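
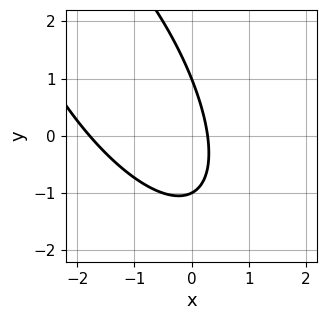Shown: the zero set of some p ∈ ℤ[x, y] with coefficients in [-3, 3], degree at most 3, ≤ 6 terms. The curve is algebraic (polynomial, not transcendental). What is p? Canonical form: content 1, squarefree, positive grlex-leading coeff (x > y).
First, deg p = 2. A generic line meets the curve in up to 2 points.
Next, reading off the gridlines: the y-axis gridline crossings are at y ∈ {-1, 1}.
Finally, solving for integer coefficients yields p as stated.

2*x^2 + 2*x*y + y^2 + 3*x - 1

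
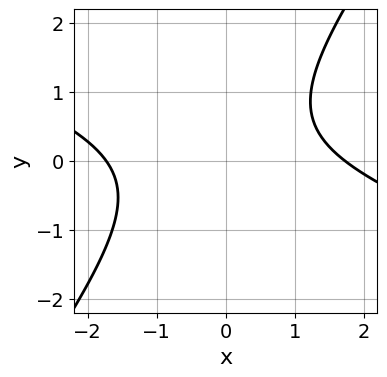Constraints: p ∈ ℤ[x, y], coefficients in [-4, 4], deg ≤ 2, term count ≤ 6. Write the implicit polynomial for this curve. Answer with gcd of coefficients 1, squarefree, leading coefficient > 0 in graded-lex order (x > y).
deg p = 2. A generic line meets the curve in up to 2 points.
Reading off the gridlines: the curve avoids every integer y-axis point in the box.
Putting this together gives p.

x^2 + 2*x*y - 2*y^2 + y - 3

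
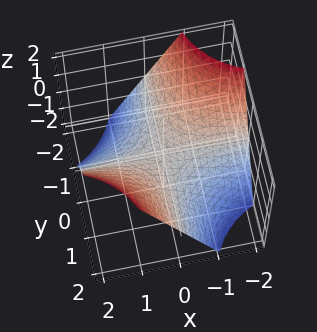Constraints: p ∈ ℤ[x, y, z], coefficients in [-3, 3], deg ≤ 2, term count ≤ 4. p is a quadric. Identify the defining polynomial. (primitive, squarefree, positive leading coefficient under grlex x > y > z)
First, deg p = 2. A saddle surface; a quadric.
Then, observable constraints: the visible x-axis segment lies entirely on the surface; one z-axis crossing is at z = 0; every point of the y-axis in the box is on the surface.
Finally, fitting integer coefficients to these (and the overall shape) gives p.

x*y - z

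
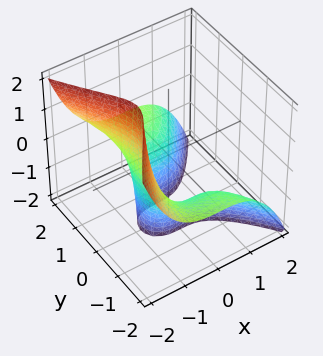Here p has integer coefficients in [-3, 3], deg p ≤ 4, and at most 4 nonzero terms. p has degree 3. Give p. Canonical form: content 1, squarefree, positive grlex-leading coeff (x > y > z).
3*x^3 + 3*y^2*z + 2

1. Degree: the shape is more complex than any degree-2 surface, so deg p = 3.
2. From the visible intercepts: it misses every integer gridline on the y-axis; the surface avoids every integer z-axis point in the box.
3. Putting this together gives p.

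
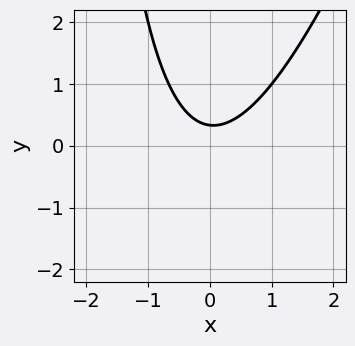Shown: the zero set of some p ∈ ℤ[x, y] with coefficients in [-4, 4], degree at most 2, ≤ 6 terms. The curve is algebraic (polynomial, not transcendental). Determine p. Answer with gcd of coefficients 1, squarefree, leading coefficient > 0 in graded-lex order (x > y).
3*x^2 - x*y - 3*y + 1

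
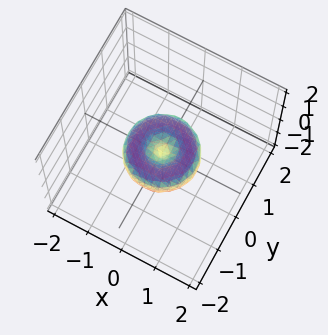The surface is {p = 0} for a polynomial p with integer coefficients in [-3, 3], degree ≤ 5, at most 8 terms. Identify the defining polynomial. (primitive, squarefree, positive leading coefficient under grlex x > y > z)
x^4 + 2*x^2*y^2 + y^4 - x^2 - y^2 + z^2

1. Degree: no degree-3 surface has this shape, so deg p = 4.
2. Symmetries: rotational symmetry about the z-axis ⇒ p depends on x, y only through x² + y².
3. Observable constraints: it crosses the z-axis at the gridline z = 0; a circular section at z = 0 has radius exactly 1; the x-axis gridline crossings are at x ∈ {-1, 0, 1}; the y-axis gridline crossings are at y ∈ {-1, 0, 1}.
4. Putting this together gives p.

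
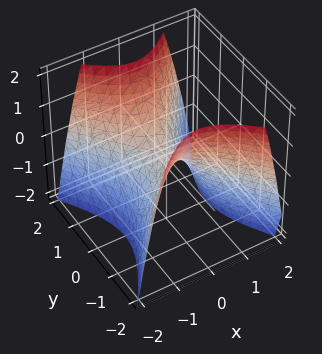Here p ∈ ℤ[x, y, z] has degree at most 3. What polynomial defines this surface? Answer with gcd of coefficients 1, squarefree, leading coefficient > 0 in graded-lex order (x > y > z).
First, degree: a saddle surface; a quadric, so deg p = 2.
Then, symmetries: mirror symmetry y ↦ −y ⇒ only even powers of y; it's symmetric under x → −x, forcing even powers of x.
Then, against the integer gridlines: it crosses the x-axis at the gridline x = 0; one z-axis crossing is at z = 0; it crosses the y-axis at the gridline y = 0.
Finally, the integer polynomial consistent with all of this is the stated p.

3*x^2 - 2*y^2 + 2*z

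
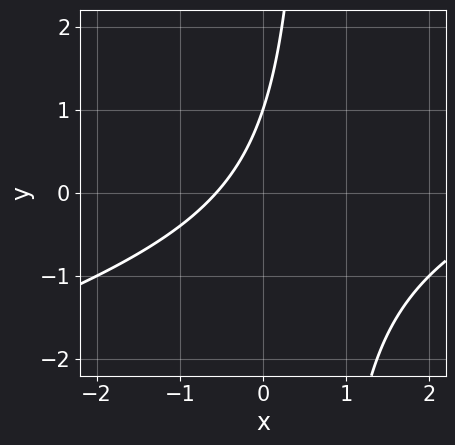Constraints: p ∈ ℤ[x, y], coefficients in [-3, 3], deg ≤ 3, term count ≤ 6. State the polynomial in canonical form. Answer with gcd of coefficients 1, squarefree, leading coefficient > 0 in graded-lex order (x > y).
1. deg p = 2. The shape is more complex than any degree-1 curve.
2. Observable constraints: one y-axis crossing is at y = 1.
3. Matching integer coefficients to the picture gives p.

x^2 - 3*x*y - 3*x + 2*y - 2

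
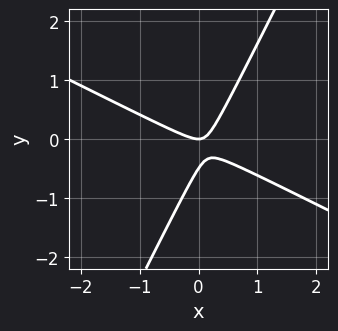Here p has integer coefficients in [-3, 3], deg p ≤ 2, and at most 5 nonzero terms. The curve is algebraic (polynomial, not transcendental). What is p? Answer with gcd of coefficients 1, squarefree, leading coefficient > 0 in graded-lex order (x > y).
deg p = 2. The shape is more complex than any degree-1 curve.
Checking where it meets the axes: it meets the x-axis at x = 0 (among the integer gridlines); one y-axis crossing is at y = 0.
These observations pin down the coefficients.

2*x^2 + 3*x*y - 2*y^2 - y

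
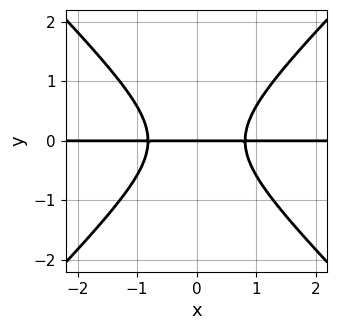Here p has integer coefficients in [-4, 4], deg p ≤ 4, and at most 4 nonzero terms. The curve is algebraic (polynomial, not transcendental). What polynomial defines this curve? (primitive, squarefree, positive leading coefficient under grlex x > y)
3*x^2*y - 3*y^3 - 2*y

deg p = 3.
Symmetries: mirror symmetry x ↦ −x ⇒ only even powers of x.
Against the integer gridlines: every point of the x-axis in the box is on the curve; it meets the y-axis at y = 0 (among the integer gridlines).
Together with the visible shape, these determine p as stated.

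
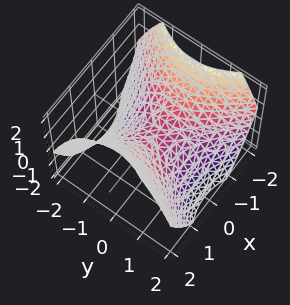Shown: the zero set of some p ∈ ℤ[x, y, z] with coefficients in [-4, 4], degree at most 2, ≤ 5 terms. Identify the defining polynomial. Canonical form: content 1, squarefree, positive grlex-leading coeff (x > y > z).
2*x^2 - 2*y^2 - 3*z

First, the degree is 2 — a saddle surface; a quadric.
Next, symmetries: it's symmetric under x → −x, forcing even powers of x; mirror symmetry y ↦ −y ⇒ only even powers of y.
Then, checking where it meets the axes: one x-axis crossing is at x = 0; it meets the y-axis at y = 0 (among the integer gridlines).
Finally, solving for integer coefficients yields p as stated.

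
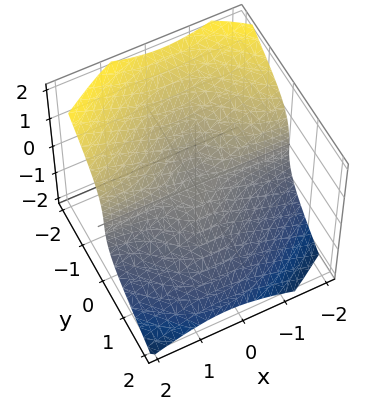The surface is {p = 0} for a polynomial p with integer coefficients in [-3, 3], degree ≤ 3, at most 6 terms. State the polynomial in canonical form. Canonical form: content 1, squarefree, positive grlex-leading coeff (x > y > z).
First, the degree is 3 — the shape is more complex than any degree-2 surface.
Next, from the visible intercepts: one z-axis crossing is at z = 0; one y-axis crossing is at y = 0; every point of the x-axis in the box is on the surface.
Finally, these observations pin down the coefficients.

3*x^2*y - x*y^2 + 2*y^3 + 3*z^3 + z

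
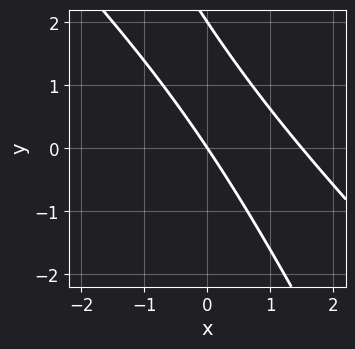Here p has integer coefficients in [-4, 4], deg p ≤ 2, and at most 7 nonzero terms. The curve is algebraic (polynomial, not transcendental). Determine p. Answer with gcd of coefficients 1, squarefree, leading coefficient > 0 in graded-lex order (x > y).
2*x^2 + 3*x*y + y^2 - 3*x - 2*y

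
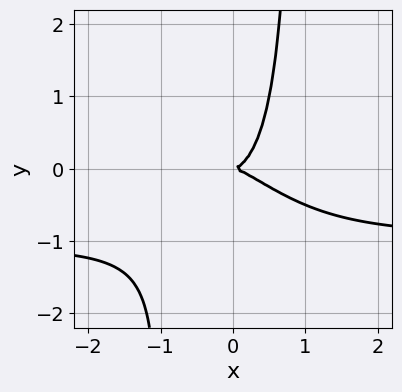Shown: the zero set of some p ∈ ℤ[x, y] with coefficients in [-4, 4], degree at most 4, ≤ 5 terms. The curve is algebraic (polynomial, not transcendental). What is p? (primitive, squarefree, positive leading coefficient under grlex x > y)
3*x^3*y + 2*x^2*y^2 + 3*x^3 + 3*x^2*y - 2*y^2

1. The degree is 4 — the shape is more complex than any degree-3 curve.
2. From the axis intercepts and sections: it crosses the y-axis at the gridline y = 0; one x-axis crossing is at x = 0.
3. The integer polynomial consistent with all of this is the stated p.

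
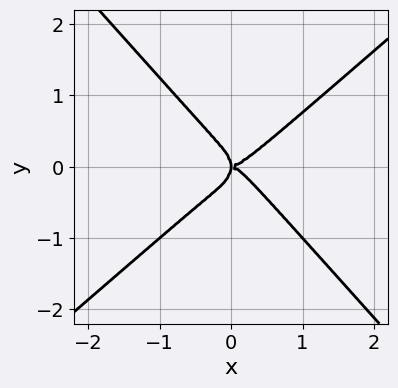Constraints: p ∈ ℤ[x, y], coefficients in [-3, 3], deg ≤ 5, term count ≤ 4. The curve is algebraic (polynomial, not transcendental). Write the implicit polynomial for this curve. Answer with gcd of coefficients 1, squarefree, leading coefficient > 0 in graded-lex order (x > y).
1. The degree is 4 — the shape is more complex than any degree-3 curve.
2. Checking where it meets the axes: one y-axis crossing is at y = 0; one x-axis crossing is at x = 0.
3. The integer polynomial consistent with all of this is the stated p.

2*x^4 - x^3*y - 2*y^4 - x*y^2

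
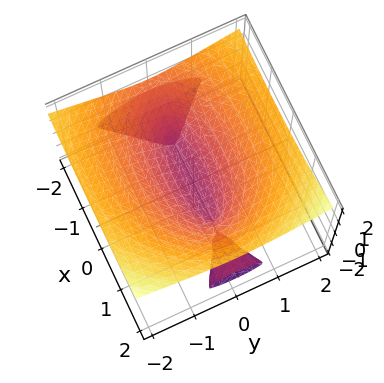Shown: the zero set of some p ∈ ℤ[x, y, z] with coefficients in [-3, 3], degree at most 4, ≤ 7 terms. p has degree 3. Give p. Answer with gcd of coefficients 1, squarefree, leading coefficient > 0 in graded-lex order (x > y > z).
x^2*z + x*z^2 - 3*z^3 + 2*y^2 - z

1. The picture has 2 separate pieces. They look like related sheets of one shape, so recover p as a whole.
2. Degree: no degree-2 surface has this shape, so deg p = 3.
3. From the axis intercepts and sections: one z-axis crossing is at z = 0; it meets the y-axis at y = 0 (among the integer gridlines).
4. Fitting integer coefficients to these (and the overall shape) gives p. Check: (2, 0, 0) on the x-axis lies on the surface, and p(2, 0, 0) = 0. ✓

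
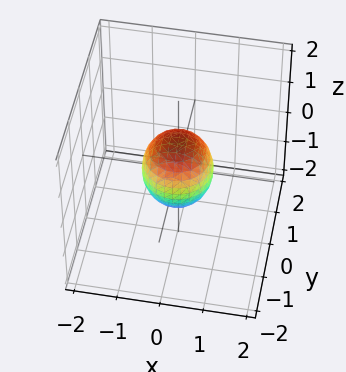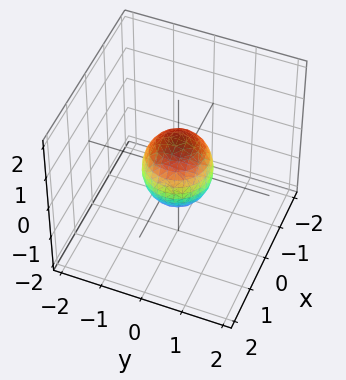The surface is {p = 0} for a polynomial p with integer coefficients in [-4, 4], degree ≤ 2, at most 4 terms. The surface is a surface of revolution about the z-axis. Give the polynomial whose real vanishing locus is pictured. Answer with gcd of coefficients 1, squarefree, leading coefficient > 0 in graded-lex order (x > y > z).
3*x^2 + 3*y^2 + 2*z^2 - 2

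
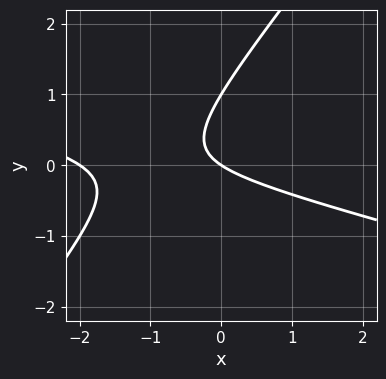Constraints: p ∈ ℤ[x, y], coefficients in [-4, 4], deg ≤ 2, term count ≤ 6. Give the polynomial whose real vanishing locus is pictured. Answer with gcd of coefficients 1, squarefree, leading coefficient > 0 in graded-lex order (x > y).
x^2 + 3*x*y - 3*y^2 + 2*x + 3*y

First, degree: no degree-1 curve has this shape, so deg p = 2.
Then, checking where it meets the axes: among the integer gridlines, it crosses the y-axis at y ∈ {0, 1}; among the integer gridlines, it crosses the x-axis at x ∈ {-2, 0}.
Finally, matching integer coefficients to the picture gives p.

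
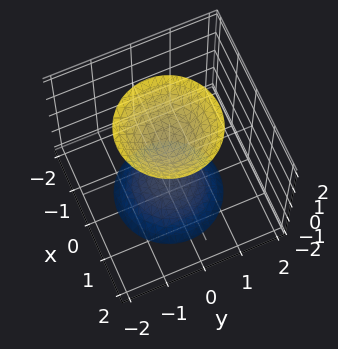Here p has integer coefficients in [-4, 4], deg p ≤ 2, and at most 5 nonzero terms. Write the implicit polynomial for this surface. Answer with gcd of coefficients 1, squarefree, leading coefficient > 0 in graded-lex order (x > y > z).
2*x^2 + 2*y^2 - z^2 + 1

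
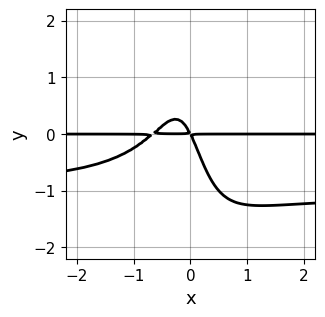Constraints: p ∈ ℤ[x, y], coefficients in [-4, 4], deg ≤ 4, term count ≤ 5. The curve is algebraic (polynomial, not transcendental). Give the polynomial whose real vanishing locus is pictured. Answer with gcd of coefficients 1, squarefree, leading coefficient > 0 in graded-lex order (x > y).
1. The degree is 4 — the shape is more complex than any degree-3 curve.
2. Observable constraints: the visible x-axis segment lies entirely on the curve.
3. These observations pin down the coefficients.

3*x^2*y^2 + 3*x^2*y + 2*x*y + y^2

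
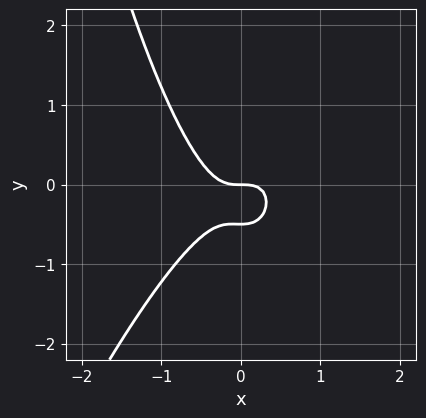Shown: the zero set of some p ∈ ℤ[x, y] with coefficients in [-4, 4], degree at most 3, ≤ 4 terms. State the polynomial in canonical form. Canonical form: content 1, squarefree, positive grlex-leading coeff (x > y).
3*x^3 - x^2*y + 2*y^2 + y

1. The degree is 3 — a generic line meets the curve in up to 3 points.
2. From the visible intercepts: it meets the y-axis at y = 0 (among the integer gridlines); it crosses the x-axis at the gridline x = 0.
3. Together with the visible shape, these determine p as stated.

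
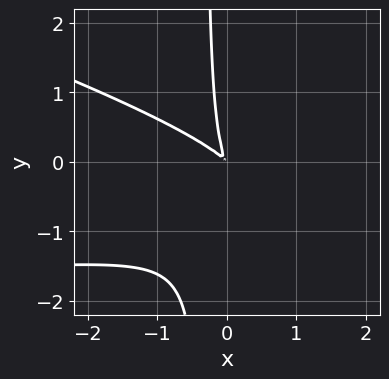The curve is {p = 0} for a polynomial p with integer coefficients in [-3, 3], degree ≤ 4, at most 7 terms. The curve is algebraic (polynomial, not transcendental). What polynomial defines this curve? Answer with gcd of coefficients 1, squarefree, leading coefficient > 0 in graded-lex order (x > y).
x^2*y + 3*x*y^2 + 2*x^2 + 3*x*y + y^2

First, the degree is 3 — no degree-2 curve has this shape.
Finally, putting this together gives p.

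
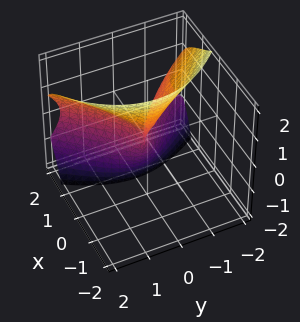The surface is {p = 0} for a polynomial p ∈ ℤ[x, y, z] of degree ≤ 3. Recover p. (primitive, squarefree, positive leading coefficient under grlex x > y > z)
x^3 + 3*x*z^2 + z^3 - 3*y^2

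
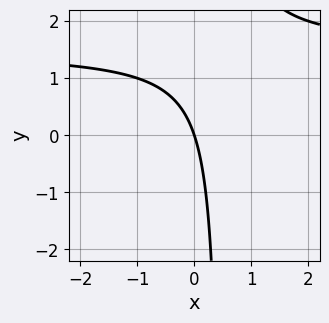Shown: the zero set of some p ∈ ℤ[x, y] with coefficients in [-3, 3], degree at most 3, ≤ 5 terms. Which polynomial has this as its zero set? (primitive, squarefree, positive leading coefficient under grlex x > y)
1. deg p = 2.
2. Reading off the gridlines: it meets the x-axis at x = 0 (among the integer gridlines); it crosses the y-axis at the gridline y = 0.
3. Solving for integer coefficients yields p as stated.

2*x*y - 3*x - y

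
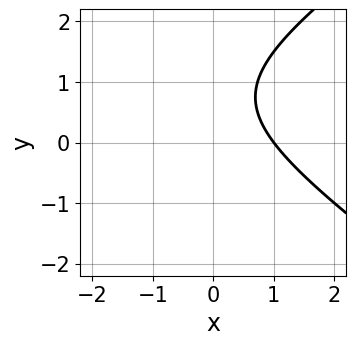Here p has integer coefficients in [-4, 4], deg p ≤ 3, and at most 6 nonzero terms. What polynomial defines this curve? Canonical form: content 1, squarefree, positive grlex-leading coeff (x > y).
(a) The degree is 2 — a generic line meets the curve in up to 2 points.
(b) From the axis intercepts and sections: no y-intercept at any integer in the box; it crosses the x-axis at the gridline x = 1.
(c) These observations pin down the coefficients.

x^2 - 2*y^2 + 2*x + 3*y - 3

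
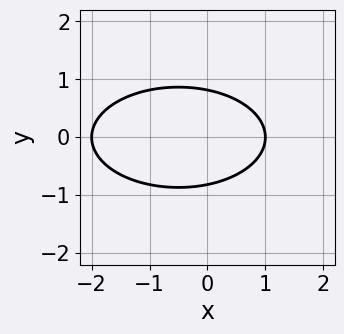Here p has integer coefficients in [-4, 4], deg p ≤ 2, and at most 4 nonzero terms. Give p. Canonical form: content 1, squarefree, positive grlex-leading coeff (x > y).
x^2 + 3*y^2 + x - 2

(a) deg p = 2. No degree-1 curve has this shape.
(b) Symmetries: the y ↦ −y reflection is a symmetry, so y appears only in even powers.
(c) From the axis intercepts and sections: among the integer gridlines, it crosses the x-axis at x ∈ {-2, 1}.
(d) The integer polynomial consistent with all of this is the stated p.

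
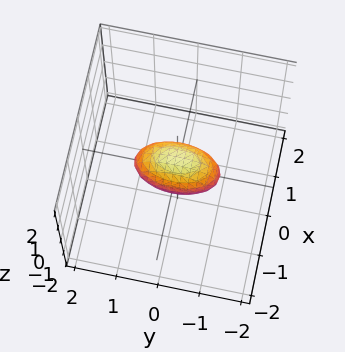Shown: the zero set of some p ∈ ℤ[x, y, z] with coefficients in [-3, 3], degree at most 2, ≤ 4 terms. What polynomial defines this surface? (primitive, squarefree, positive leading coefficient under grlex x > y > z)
3*x^2 + y^2 + 2*z^2 - 1

First, the degree is 2 — a closed, bounded, convex surface; a quadric.
Next, symmetries: it's symmetric under z → −z, forcing even powers of z; the x ↦ −x reflection is a symmetry, so x appears only in even powers; mirror symmetry y ↦ −y ⇒ only even powers of y.
Next, against the integer gridlines: among the integer gridlines, it crosses the y-axis at y ∈ {-1, 1}.
Finally, assembling these constraints gives the stated polynomial.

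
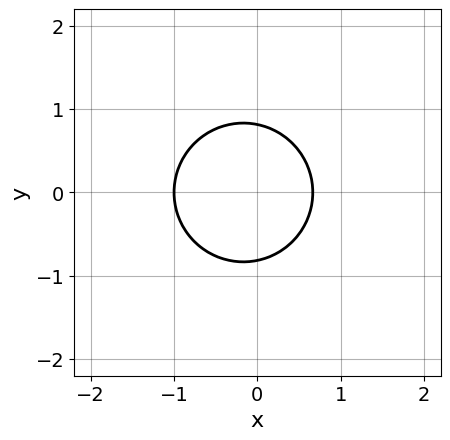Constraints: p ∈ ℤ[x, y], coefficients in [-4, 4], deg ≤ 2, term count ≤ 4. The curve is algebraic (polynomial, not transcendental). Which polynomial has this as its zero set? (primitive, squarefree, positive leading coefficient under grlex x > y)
3*x^2 + 3*y^2 + x - 2

First, the degree is 2 — no degree-1 curve has this shape.
Then, symmetries: mirror symmetry y ↦ −y ⇒ only even powers of y.
Next, against the integer gridlines: one x-axis crossing is at x = -1.
Finally, matching integer coefficients to the picture gives p.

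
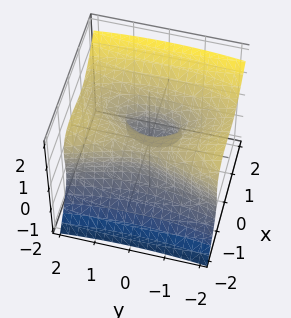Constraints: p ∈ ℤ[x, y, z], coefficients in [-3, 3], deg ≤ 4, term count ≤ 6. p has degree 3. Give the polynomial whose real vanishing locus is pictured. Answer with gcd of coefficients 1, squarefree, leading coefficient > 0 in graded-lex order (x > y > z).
3*x^3 + x^2*z - 3*z^3 + y^2 - 2*x

1. deg p = 3. A generic line meets the surface in up to 3 points.
2. Observable constraints: one z-axis crossing is at z = 0; one x-axis crossing is at x = 0; it crosses the y-axis at the gridline y = 0.
3. Solving for integer coefficients yields p as stated.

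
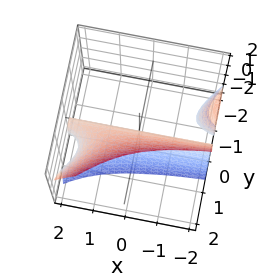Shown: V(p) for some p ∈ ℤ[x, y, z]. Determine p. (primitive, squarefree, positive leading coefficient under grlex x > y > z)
3*x*y^2 - 3*y^3 + y^2*z + z^2 - 2*y

(a) The picture has 2 separate pieces.
(b) The degree is 3 — no degree-2 surface has this shape.
(c) Against the integer gridlines: one y-axis crossing is at y = 0; it crosses the z-axis at the gridline z = 0.
(d) Solving for integer coefficients yields p as stated.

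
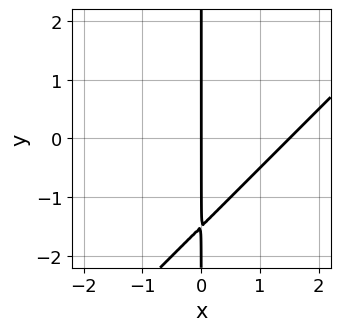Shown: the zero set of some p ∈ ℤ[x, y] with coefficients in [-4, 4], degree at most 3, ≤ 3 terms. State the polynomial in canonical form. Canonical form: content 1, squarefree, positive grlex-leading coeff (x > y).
2*x^2 - 2*x*y - 3*x

First, the degree is 2 — a generic line meets the curve in up to 2 points.
Next, observable constraints: it meets the x-axis at x = 0 (among the integer gridlines); the visible y-axis segment lies entirely on the curve.
Finally, fitting integer coefficients to these (and the overall shape) gives p.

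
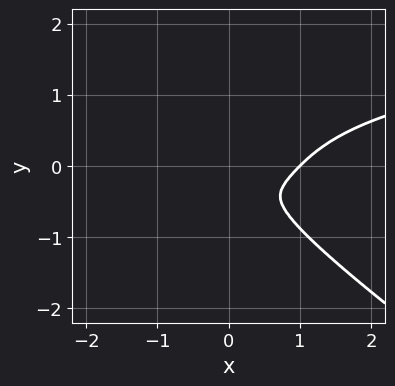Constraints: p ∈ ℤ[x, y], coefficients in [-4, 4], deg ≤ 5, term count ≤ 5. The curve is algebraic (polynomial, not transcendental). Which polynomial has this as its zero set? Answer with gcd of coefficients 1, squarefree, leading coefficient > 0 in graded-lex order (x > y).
First, deg p = 4. No degree-3 curve has this shape.
Then, from the axis intercepts and sections: it meets the x-axis at x = 1 (among the integer gridlines).
Finally, solving for integer coefficients yields p as stated.

x^3*y + 3*y^4 - 2*x^3 + x^2*y + 2*x^2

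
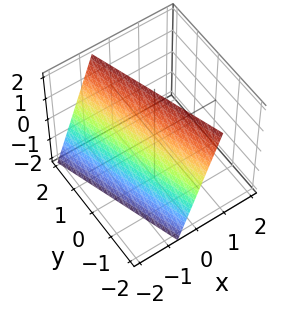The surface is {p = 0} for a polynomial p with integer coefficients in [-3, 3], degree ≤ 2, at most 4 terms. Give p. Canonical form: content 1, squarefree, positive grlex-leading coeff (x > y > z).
3*x + y - z + 2

deg p = 1.
Checking where it meets the axes: one z-axis crossing is at z = 2; one y-axis crossing is at y = -2.
Together with the visible shape, these determine p as stated.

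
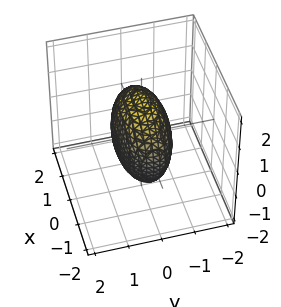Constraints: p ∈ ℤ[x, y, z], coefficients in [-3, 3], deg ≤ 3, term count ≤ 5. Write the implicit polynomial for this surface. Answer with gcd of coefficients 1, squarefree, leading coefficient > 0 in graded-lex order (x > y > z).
x^2 + 3*y^2 + z^2 - 2

1. The degree is 2 — a closed, bounded, convex surface; a quadric.
2. Symmetries: mirror symmetry z ↦ −z ⇒ only even powers of z; it's symmetric under y → −y, forcing even powers of y; the x ↦ −x reflection is a symmetry, so x appears only in even powers.
3. The integer polynomial consistent with all of this is the stated p.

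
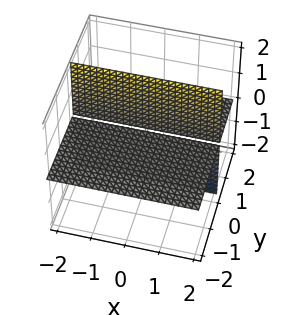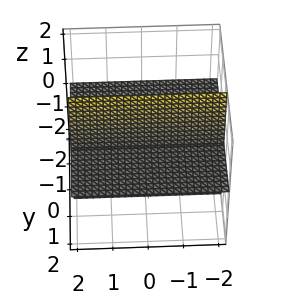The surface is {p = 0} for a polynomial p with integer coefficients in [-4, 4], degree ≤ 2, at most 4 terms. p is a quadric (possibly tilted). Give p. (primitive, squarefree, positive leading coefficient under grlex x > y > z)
1. The picture has 2 separate pieces. They look like related sheets of one shape, so recover p as a whole.
2. Degree: a generic line meets the surface in up to 2 points, so deg p = 2.
3. From the visible intercepts: the visible x-axis segment lies entirely on the surface; one z-axis crossing is at z = 0; every point of the y-axis in the box is on the surface.
4. Fitting integer coefficients to these (and the overall shape) gives p.

3*y*z - z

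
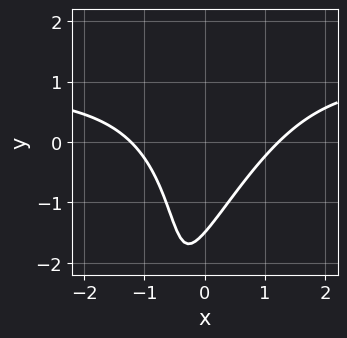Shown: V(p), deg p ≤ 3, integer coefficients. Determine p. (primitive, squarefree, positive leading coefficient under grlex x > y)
2*x^2*y - x*y^2 - 2*x^2 + 2*y + 3

1. The degree is 3 — no degree-2 curve has this shape.
2. Putting this together gives p.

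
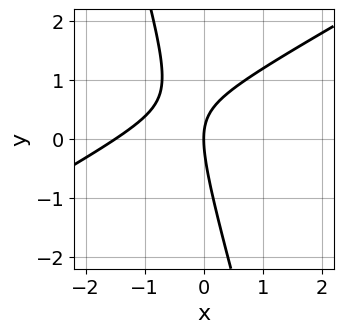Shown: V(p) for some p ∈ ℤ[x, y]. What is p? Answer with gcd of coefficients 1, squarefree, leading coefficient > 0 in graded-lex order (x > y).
2*x^2 - 3*x*y - y^2 + 3*x

(a) deg p = 2. No degree-1 curve has this shape.
(b) Checking where it meets the axes: it crosses the y-axis at the gridline y = 0; one x-axis crossing is at x = 0.
(c) Putting this together gives p.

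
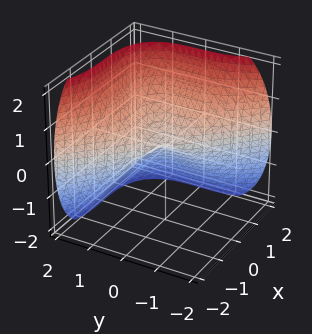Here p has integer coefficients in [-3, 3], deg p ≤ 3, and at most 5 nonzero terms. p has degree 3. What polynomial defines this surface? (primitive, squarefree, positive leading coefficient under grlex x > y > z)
2*x^3 + 2*y^3 - 3*z^2

(a) Degree: no degree-2 surface has this shape, so deg p = 3.
(b) Checking where it meets the axes: it crosses the x-axis at the gridline x = 0; it crosses the z-axis at the gridline z = 0; it meets the y-axis at y = 0 (among the integer gridlines).
(c) Together with the visible shape, these determine p as stated.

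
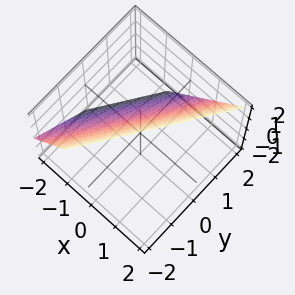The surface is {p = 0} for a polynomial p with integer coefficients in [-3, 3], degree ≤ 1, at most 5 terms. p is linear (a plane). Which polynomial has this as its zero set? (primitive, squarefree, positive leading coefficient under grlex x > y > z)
3*x - 2*y - 2*z + 2

Degree: every cross-section is a straight line — this is a plane, so deg p = 1.
Checking where it meets the axes: one y-axis crossing is at y = 1; one z-axis crossing is at z = 1.
These observations pin down the coefficients.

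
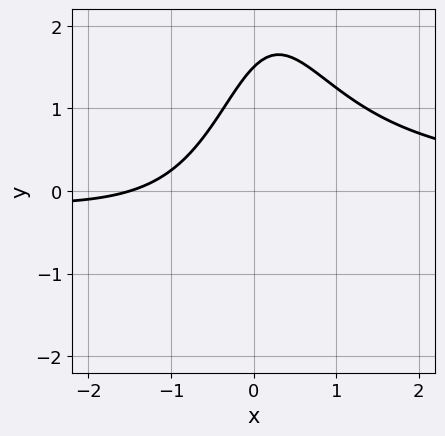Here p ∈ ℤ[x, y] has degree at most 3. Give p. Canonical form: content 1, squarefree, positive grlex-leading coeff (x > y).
(a) Degree: no degree-2 curve has this shape, so deg p = 3.
(b) Putting this together gives p.

2*x^2*y - 2*x + 2*y - 3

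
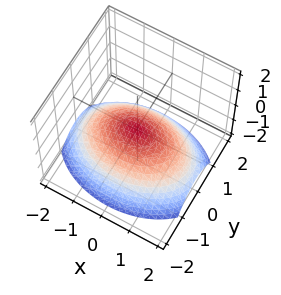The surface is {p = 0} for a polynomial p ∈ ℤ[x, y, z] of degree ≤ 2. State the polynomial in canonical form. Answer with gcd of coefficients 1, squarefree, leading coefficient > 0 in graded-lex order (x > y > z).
(a) The degree is 2 — a paraboloid; a quadric.
(b) Symmetries: the y ↦ −y reflection is a symmetry, so y appears only in even powers; the x ↦ −x reflection is a symmetry, so x appears only in even powers.
(c) Reading off the gridlines: it crosses the z-axis at the gridline z = 0; it crosses the x-axis at the gridline x = 0.
(d) Matching integer coefficients to the picture gives p.

x^2 + 2*y^2 + 3*z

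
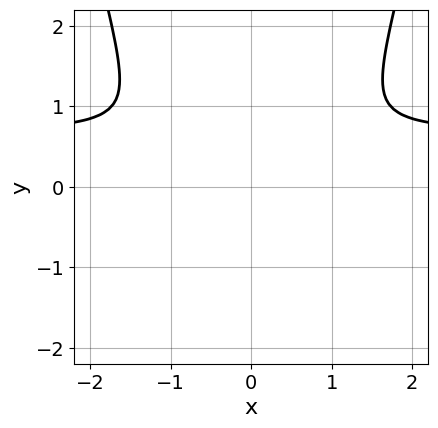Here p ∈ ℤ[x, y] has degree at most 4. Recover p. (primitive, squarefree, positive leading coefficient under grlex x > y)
3*x^2*y - 2*x^2 - 3*y^2

First, deg p = 3.
Then, symmetries: it's symmetric under x → −x, forcing even powers of x.
Finally, fitting integer coefficients to these (and the overall shape) gives p.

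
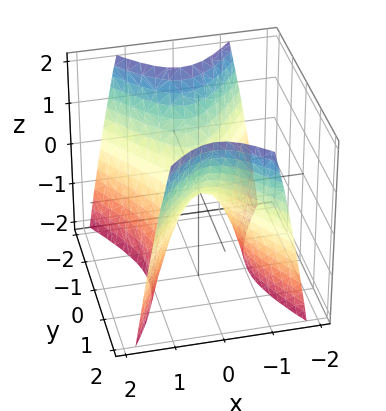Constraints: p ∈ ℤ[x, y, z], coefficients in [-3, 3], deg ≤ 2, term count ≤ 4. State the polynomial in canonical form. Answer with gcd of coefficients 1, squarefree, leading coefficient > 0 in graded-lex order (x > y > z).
First, degree: a hyperbolic paraboloid; a quadric, so deg p = 2.
Next, symmetries: the x ↦ −x reflection is a symmetry, so x appears only in even powers; mirror symmetry y ↦ −y ⇒ only even powers of y.
Then, observable constraints: it crosses the x-axis at the gridline x = 0; it meets the z-axis at z = 0 (among the integer gridlines); it meets the y-axis at y = 0 (among the integer gridlines).
Finally, the integer polynomial consistent with all of this is the stated p.

2*x^2 - y^2 + z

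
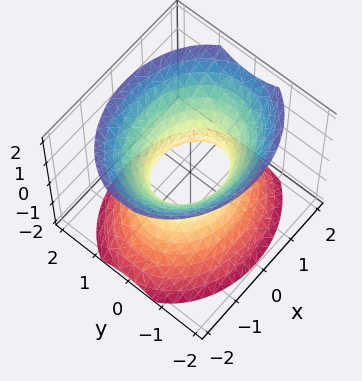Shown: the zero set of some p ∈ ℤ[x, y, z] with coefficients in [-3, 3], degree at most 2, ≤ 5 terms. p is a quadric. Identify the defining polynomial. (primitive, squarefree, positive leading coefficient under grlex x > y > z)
2*x^2 + 3*y^2 - 2*z^2 - 2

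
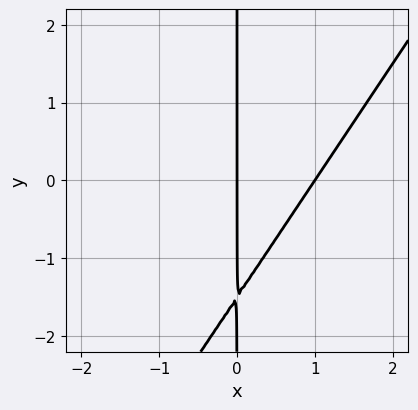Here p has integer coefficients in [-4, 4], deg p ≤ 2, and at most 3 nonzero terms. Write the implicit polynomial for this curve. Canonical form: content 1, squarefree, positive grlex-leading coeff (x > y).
3*x^2 - 2*x*y - 3*x

First, the degree is 2 — a generic line meets the curve in up to 2 points.
Next, against the integer gridlines: the visible y-axis segment lies entirely on the curve; among the integer gridlines, it crosses the x-axis at x ∈ {0, 1}.
Finally, the integer polynomial consistent with all of this is the stated p.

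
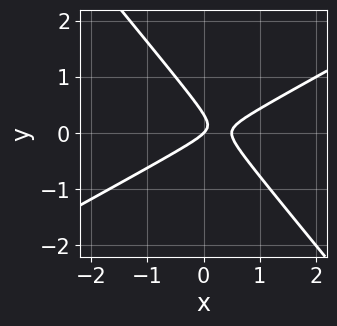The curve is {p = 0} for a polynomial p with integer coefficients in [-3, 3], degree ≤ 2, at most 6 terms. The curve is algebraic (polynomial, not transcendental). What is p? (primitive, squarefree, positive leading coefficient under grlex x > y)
(a) Degree: a generic line meets the curve in up to 2 points, so deg p = 2.
(b) Against the integer gridlines: one y-axis crossing is at y = 0; one x-axis crossing is at x = 0.
(c) The integer polynomial consistent with all of this is the stated p.

2*x^2 - 2*x*y - 3*y^2 - x + y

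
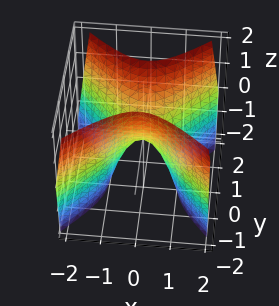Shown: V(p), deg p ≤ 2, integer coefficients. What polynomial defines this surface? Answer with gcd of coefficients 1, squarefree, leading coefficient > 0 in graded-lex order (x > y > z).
2*x^2 - 2*y^2 + z

Degree: a saddle surface; a quadric, so deg p = 2.
Symmetries: mirror symmetry y ↦ −y ⇒ only even powers of y; the x ↦ −x reflection is a symmetry, so x appears only in even powers.
Against the integer gridlines: it meets the y-axis at y = 0 (among the integer gridlines); one z-axis crossing is at z = 0; one x-axis crossing is at x = 0.
Matching integer coefficients to the picture gives p.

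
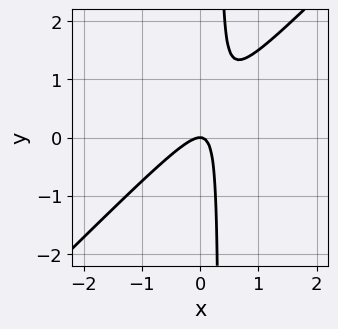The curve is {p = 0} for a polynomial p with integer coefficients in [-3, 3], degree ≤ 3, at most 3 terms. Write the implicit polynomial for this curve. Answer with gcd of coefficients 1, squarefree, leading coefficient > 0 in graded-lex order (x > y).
1. Degree: no degree-1 curve has this shape, so deg p = 2.
2. Observable constraints: one y-axis crossing is at y = 0; it meets the x-axis at x = 0 (among the integer gridlines).
3. Putting this together gives p.

3*x^2 - 3*x*y + y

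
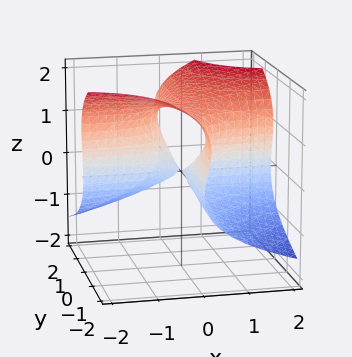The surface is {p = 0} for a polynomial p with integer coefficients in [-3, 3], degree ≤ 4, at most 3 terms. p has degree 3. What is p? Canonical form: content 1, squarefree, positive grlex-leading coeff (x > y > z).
First, the degree is 3 — no degree-2 surface has this shape.
Next, reading off the gridlines: the visible y-axis segment lies entirely on the surface; every point of the x-axis in the box is on the surface.
Finally, assembling these constraints gives the stated polynomial.

2*z^3 - 3*x*y - 3*z^2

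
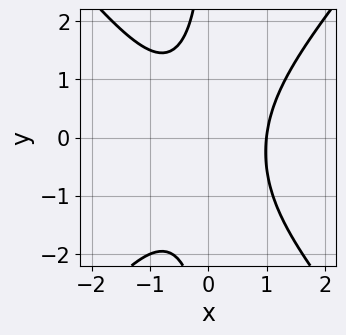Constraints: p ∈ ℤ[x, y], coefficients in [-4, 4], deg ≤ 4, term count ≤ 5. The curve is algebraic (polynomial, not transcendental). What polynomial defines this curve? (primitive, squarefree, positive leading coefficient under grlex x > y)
First, deg p = 3.
Then, observable constraints: it misses every integer gridline on the y-axis; it crosses the x-axis at the gridline x = 1.
Finally, putting this together gives p.

3*x^3 - 2*x*y^2 - x*y - 3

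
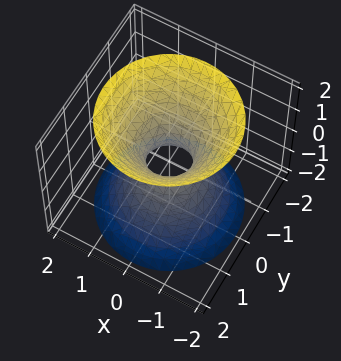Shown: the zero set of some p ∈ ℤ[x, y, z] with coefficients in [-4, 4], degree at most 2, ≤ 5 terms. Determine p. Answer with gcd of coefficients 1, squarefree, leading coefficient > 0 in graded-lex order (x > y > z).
Degree: one connected sheet with a waist; a quadric, so deg p = 2.
Symmetries: mirror symmetry z ↦ −z ⇒ only even powers of z; rotational symmetry about the z-axis ⇒ p depends on x, y only through x² + y².
Checking where it meets the axes: a circular section at z = 2 has radius between 1 and 2; it misses every integer gridline on the z-axis.
Assembling these constraints gives the stated polynomial.

3*x^2 + 3*y^2 - 2*z^2 - 1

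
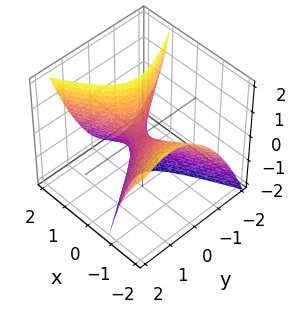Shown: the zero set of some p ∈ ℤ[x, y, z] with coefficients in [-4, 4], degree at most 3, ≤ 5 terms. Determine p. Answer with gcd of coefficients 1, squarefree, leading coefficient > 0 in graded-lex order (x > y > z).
2*x^2 - 3*x*y + 3*x*z - 3*y^2 - z

1. Degree: the shape is more complex than any degree-1 surface, so deg p = 2.
2. Observable constraints: one z-axis crossing is at z = 0; it meets the x-axis at x = 0 (among the integer gridlines).
3. Solving for integer coefficients yields p as stated.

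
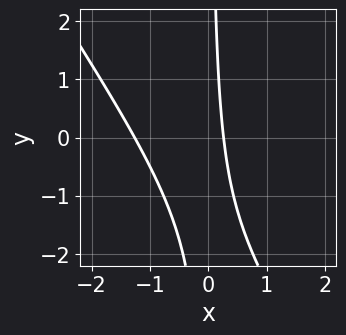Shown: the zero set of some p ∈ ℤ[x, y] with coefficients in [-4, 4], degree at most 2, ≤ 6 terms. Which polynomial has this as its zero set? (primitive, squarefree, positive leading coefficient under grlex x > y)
(a) The degree is 2 — the shape is more complex than any degree-1 curve.
(b) From the axis intercepts and sections: the curve avoids every integer y-axis point in the box.
(c) Assembling these constraints gives the stated polynomial.

3*x^2 + 2*x*y + 3*x - 1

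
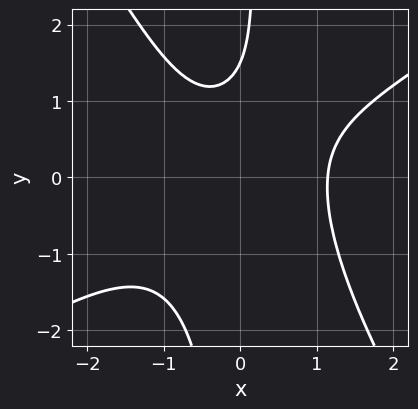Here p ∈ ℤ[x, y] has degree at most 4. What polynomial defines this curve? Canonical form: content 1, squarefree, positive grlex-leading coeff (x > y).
2*x^3 - 2*x^2*y - 2*x*y^2 + 2*y - 3

(a) The degree is 3 — a generic line meets the curve in up to 3 points.
(b) Putting this together gives p.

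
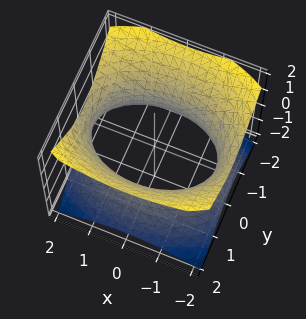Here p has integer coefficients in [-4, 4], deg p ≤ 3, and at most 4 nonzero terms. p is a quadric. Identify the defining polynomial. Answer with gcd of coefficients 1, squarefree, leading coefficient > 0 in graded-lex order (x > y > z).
x^2 + 2*y^2 - 2*z^2 - 3

(a) The degree is 2 — an hourglass — one-sheet hyperboloid; a quadric.
(b) Symmetries: the z ↦ −z reflection is a symmetry, so z appears only in even powers; the x ↦ −x reflection is a symmetry, so x appears only in even powers; it's symmetric under y → −y, forcing even powers of y.
(c) Observable constraints: no z-intercept at any integer in the box.
(d) Assembling these constraints gives the stated polynomial.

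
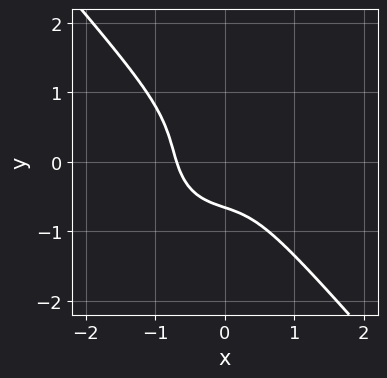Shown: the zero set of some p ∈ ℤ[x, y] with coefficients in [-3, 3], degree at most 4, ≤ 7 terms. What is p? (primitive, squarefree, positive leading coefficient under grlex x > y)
3*x^3 + 2*y^3 - 2*x*y - y^2 + 1

The degree is 3 — the shape is more complex than any degree-2 curve.
Solving for integer coefficients yields p as stated.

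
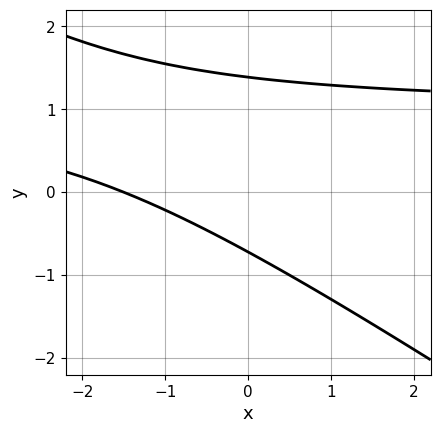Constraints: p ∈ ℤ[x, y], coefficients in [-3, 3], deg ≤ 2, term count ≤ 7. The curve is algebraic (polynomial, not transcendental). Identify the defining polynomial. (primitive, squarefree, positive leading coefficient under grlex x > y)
First, degree: the shape is more complex than any degree-1 curve, so deg p = 2.
Finally, the integer polynomial consistent with all of this is the stated p.

2*x*y + 3*y^2 - 2*x - 2*y - 3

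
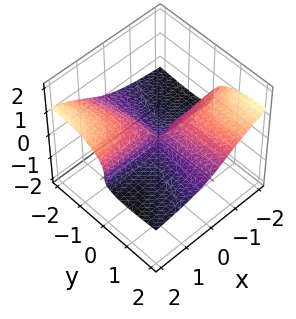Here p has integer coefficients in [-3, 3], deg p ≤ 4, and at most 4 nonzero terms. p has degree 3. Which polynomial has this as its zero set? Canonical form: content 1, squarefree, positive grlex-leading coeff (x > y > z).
x*y*z + y^2*z + 3*z^3 + x*y

(a) Degree: no degree-2 surface has this shape, so deg p = 3.
(b) From the axis intercepts and sections: every point of the x-axis in the box is on the surface; it meets the z-axis at z = 0 (among the integer gridlines).
(c) Fitting integer coefficients to these (and the overall shape) gives p. Check: (0, -1, 0) on the y-axis lies on the surface, and p(0, -1, 0) = 0. ✓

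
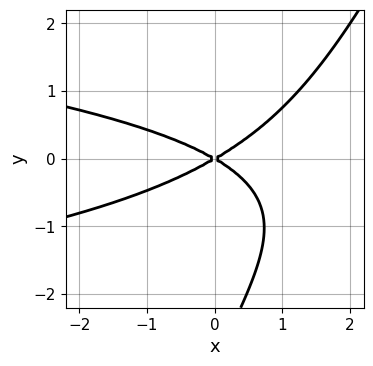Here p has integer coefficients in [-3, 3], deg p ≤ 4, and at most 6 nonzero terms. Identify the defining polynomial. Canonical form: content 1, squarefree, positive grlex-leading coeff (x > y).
2*x*y^2 - y^3 + x^2 - 3*y^2

deg p = 3. The shape is more complex than any degree-2 curve.
Against the integer gridlines: it crosses the y-axis at the gridline y = 0; it meets the x-axis at x = 0 (among the integer gridlines).
Solving for integer coefficients yields p as stated.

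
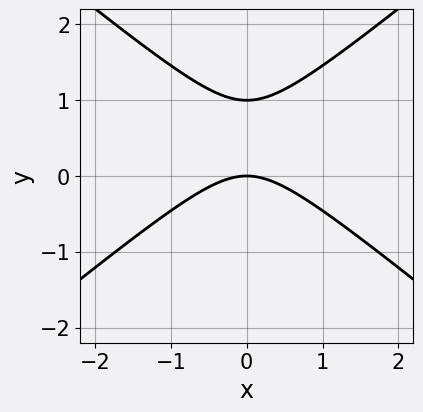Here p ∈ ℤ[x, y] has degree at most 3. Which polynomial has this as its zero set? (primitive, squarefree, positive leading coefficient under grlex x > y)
2*x^2 - 3*y^2 + 3*y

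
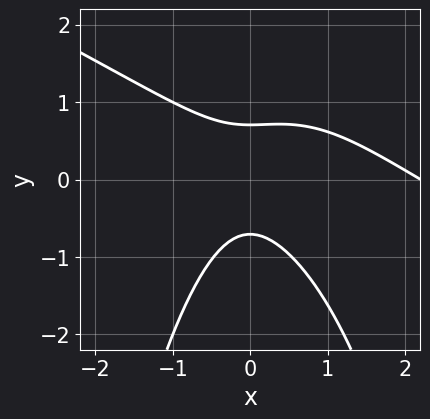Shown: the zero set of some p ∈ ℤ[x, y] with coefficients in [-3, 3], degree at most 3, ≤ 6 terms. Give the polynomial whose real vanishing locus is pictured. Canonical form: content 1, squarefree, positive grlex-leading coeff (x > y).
x^3 + 2*x^2*y - 2*x^2 + 2*y^2 - 1

1. Degree: the shape is more complex than any degree-2 curve, so deg p = 3.
2. Against the integer gridlines: the curve avoids every integer x-axis point in the box.
3. The integer polynomial consistent with all of this is the stated p.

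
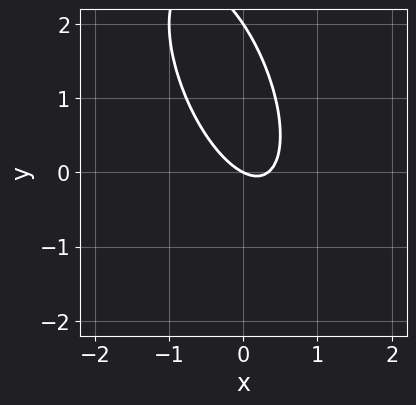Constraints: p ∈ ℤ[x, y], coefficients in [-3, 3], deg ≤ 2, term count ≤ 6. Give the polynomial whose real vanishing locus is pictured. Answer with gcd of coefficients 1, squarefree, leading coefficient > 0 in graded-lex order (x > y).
First, the degree is 2 — the shape is more complex than any degree-1 curve.
Next, from the axis intercepts and sections: it meets the x-axis at x = 0 (among the integer gridlines); the y-axis gridline crossings are at y ∈ {0, 2}.
Finally, matching integer coefficients to the picture gives p.

3*x^2 + 2*x*y + y^2 - x - 2*y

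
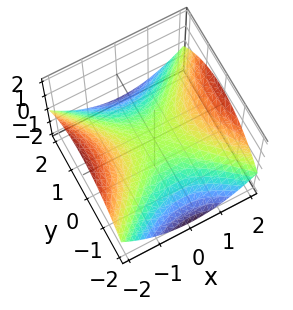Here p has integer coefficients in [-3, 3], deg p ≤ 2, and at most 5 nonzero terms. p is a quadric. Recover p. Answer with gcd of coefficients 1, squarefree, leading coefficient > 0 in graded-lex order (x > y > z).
x^2 - y^2 - 3*z

The degree is 2 — a hyperbolic paraboloid; a quadric.
Symmetries: the y ↦ −y reflection is a symmetry, so y appears only in even powers; the x ↦ −x reflection is a symmetry, so x appears only in even powers.
Checking where it meets the axes: one z-axis crossing is at z = 0; it crosses the x-axis at the gridline x = 0.
Assembling these constraints gives the stated polynomial.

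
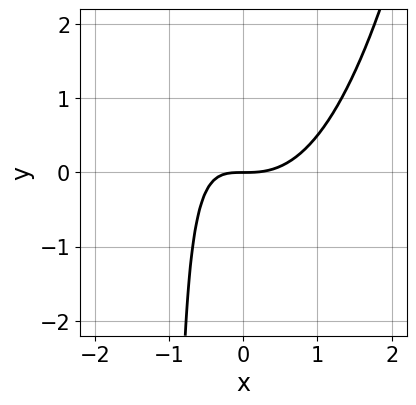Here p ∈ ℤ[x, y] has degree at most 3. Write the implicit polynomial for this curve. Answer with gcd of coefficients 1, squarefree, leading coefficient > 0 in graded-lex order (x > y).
x^3 - x*y - y

(a) Degree: the shape is more complex than any degree-2 curve, so deg p = 3.
(b) From the visible intercepts: one y-axis crossing is at y = 0; one x-axis crossing is at x = 0.
(c) These observations pin down the coefficients.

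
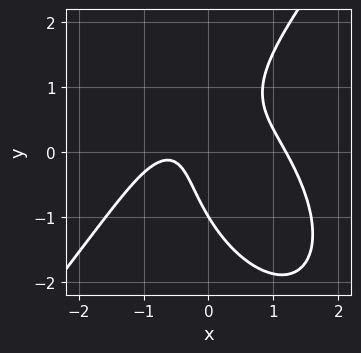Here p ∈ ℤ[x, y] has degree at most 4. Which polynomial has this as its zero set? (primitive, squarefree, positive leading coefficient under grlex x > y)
2*x^3 - y^3 + 3*x*y - 2*x - 1

1. Degree: the shape is more complex than any degree-2 curve, so deg p = 3.
2. From the visible intercepts: it crosses the y-axis at the gridline y = -1.
3. Solving for integer coefficients yields p as stated.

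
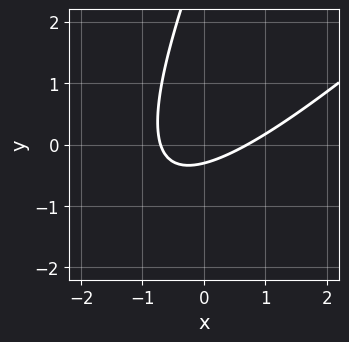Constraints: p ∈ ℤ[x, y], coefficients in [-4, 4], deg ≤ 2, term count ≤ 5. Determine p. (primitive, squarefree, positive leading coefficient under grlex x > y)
2*x^2 - 3*x*y + y^2 - 3*y - 1

The degree is 2 — the shape is more complex than any degree-1 curve.
The integer polynomial consistent with all of this is the stated p.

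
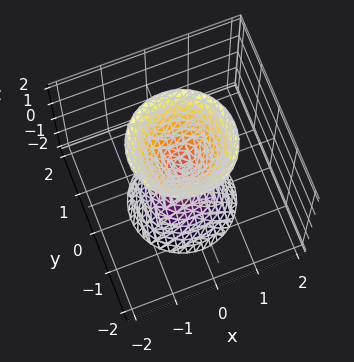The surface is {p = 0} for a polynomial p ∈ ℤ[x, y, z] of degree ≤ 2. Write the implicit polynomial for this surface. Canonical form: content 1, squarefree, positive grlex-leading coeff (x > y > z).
First, there are 2 components.
Then, the degree is 2 — a double cone through the origin; a quadric.
Next, symmetries: rotational symmetry about the z-axis ⇒ p depends on x, y only through x² + y²; mirror symmetry z ↦ −z ⇒ only even powers of z.
Next, from the axis intercepts and sections: it meets the y-axis at y = 0 (among the integer gridlines); one x-axis crossing is at x = 0; a circular section at z = -2 has radius between 1 and 2.
Finally, solving for integer coefficients yields p as stated.

3*x^2 + 3*y^2 - z^2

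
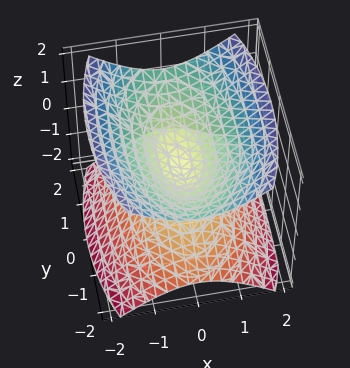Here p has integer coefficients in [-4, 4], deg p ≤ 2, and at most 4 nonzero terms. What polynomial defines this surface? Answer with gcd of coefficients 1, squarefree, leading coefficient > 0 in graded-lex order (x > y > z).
(a) The picture has 2 separate pieces. They look like related sheets of one shape, so recover p as a whole.
(b) The degree is 2 — a double cone through the origin; a quadric.
(c) Symmetries: it's symmetric under x → −x, forcing even powers of x; the z ↦ −z reflection is a symmetry, so z appears only in even powers; mirror symmetry y ↦ −y ⇒ only even powers of y.
(d) Checking where it meets the axes: it meets the x-axis at x = 0 (among the integer gridlines); it meets the y-axis at y = 0 (among the integer gridlines).
(e) Together with the visible shape, these determine p as stated.

3*x^2 + y^2 - 3*z^2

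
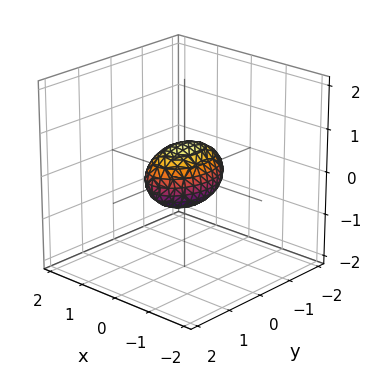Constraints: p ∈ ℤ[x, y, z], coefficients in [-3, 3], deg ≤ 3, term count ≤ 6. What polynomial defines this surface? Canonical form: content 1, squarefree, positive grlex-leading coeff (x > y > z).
First, degree: a closed, bounded, convex surface; a quadric, so deg p = 2.
Next, symmetries: mirror symmetry y ↦ −y ⇒ only even powers of y; it's symmetric under z → −z, forcing even powers of z; the x ↦ −x reflection is a symmetry, so x appears only in even powers.
Next, against the integer gridlines: among the integer gridlines, it crosses the y-axis at y ∈ {-1, 1}.
Finally, fitting integer coefficients to these (and the overall shape) gives p.

2*x^2 + y^2 + 2*z^2 - 1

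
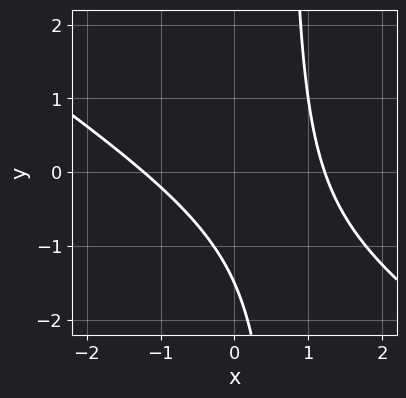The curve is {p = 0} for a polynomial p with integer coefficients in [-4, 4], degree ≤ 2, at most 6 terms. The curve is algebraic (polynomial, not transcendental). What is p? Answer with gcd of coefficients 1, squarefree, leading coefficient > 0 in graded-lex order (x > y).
1. The degree is 2 — a generic line meets the curve in up to 2 points.
2. The integer polynomial consistent with all of this is the stated p.

2*x^2 + 3*x*y - 2*y - 3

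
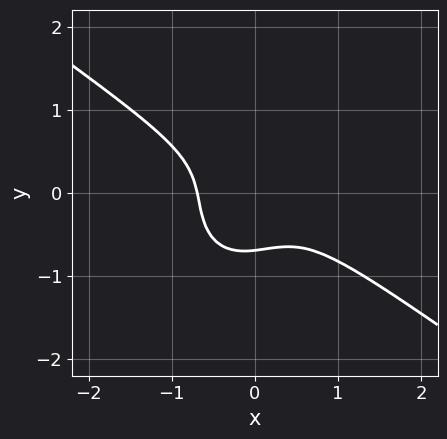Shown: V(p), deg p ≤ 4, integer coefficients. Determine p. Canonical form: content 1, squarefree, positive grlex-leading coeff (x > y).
First, the degree is 3 — a generic line meets the curve in up to 3 points.
Finally, putting this together gives p.

3*x^3 + 2*x^2*y - x*y^2 + 3*y^3 + 1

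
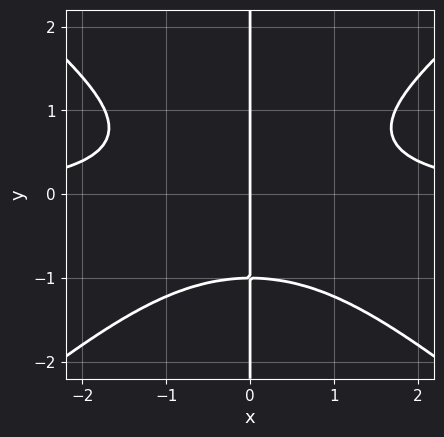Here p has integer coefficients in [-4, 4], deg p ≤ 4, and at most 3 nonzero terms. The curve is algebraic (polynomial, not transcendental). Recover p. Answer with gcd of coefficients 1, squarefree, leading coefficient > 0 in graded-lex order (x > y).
1. Degree: the shape is more complex than any degree-3 curve, so deg p = 4.
2. Reading off the gridlines: the visible y-axis segment lies entirely on the curve; it crosses the x-axis at the gridline x = 0.
3. Solving for integer coefficients yields p as stated.

2*x^3*y - 3*x*y^3 - 3*x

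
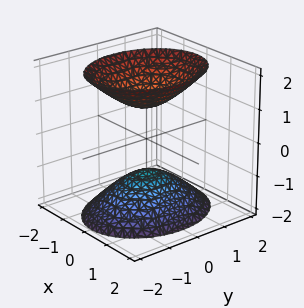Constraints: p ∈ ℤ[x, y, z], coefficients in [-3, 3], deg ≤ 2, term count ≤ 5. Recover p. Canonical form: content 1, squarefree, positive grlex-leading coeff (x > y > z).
1. I count 2 distinct pieces.
2. The degree is 2 — two separate bowl-shaped sheets opening away from each other; a quadric.
3. Symmetries: mirror symmetry y ↦ −y ⇒ only even powers of y; it's symmetric under z → −z, forcing even powers of z; the x ↦ −x reflection is a symmetry, so x appears only in even powers.
4. From the visible intercepts: the surface avoids every integer x-axis point in the box; no y-intercept at any integer in the box; among the integer gridlines, it crosses the z-axis at z ∈ {-1, 1}.
5. Solving for integer coefficients yields p as stated.

3*x^2 + 2*y^2 - 2*z^2 + 2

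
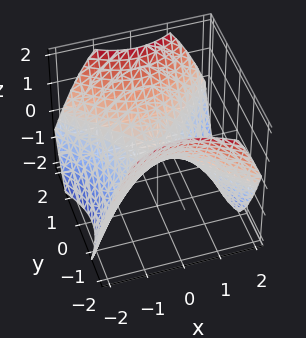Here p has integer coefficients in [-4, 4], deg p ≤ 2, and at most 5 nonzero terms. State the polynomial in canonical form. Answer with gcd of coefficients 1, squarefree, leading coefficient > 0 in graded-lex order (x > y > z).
1. deg p = 2.
2. Symmetries: it's symmetric under y → −y, forcing even powers of y; it's symmetric under x → −x, forcing even powers of x.
3. Against the integer gridlines: it meets the z-axis at z = 0 (among the integer gridlines); it crosses the y-axis at the gridline y = 0; it meets the x-axis at x = 0 (among the integer gridlines).
4. Solving for integer coefficients yields p as stated.

2*x^2 - 2*y^2 + 3*z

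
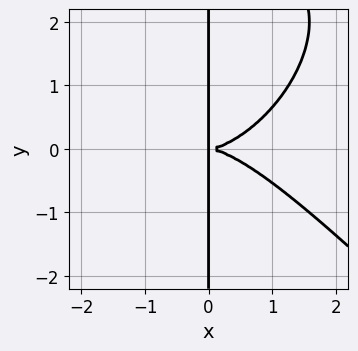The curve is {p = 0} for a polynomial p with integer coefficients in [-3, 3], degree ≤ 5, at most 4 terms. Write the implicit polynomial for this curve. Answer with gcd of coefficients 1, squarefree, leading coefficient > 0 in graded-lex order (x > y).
1. The degree is 4 — the shape is more complex than any degree-3 curve.
2. Reading off the gridlines: the visible y-axis segment lies entirely on the curve.
3. Putting this together gives p.

x^4 + x*y^3 - 3*x*y^2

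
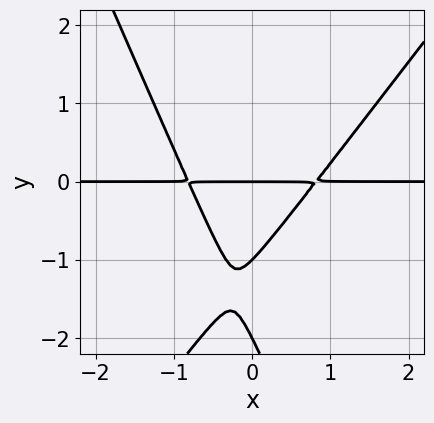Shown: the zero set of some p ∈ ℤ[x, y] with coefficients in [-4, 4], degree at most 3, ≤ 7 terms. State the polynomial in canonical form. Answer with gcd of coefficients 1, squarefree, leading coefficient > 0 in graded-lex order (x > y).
3*x^2*y - x*y^2 - y^3 - 3*y^2 - 2*y

(a) Degree: no degree-2 curve has this shape, so deg p = 3.
(b) Against the integer gridlines: the visible x-axis segment lies entirely on the curve; the y-axis gridline crossings are at y ∈ {-2, -1, 0}.
(c) Together with the visible shape, these determine p as stated.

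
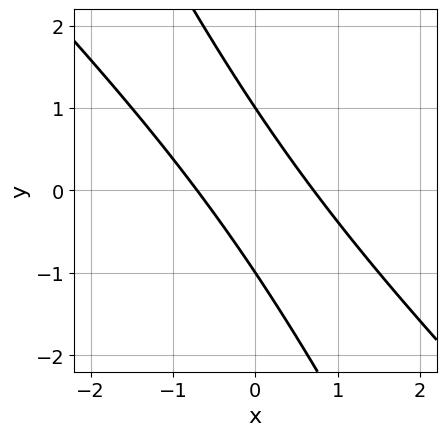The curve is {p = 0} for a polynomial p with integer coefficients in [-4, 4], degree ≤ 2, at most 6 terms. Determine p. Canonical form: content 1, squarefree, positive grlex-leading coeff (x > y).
2*x^2 + 3*x*y + y^2 - 1

First, deg p = 2. A generic line meets the curve in up to 2 points.
Next, from the visible intercepts: the y-axis gridline crossings are at y ∈ {-1, 1}.
Finally, putting this together gives p.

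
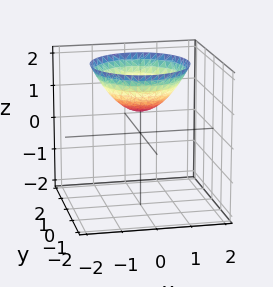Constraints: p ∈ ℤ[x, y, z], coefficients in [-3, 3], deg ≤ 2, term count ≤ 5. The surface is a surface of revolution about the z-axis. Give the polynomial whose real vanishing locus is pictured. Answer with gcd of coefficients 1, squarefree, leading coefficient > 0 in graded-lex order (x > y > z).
(a) deg p = 2. A generic line meets the surface in up to 2 points.
(b) Symmetries: rotational symmetry about the z-axis ⇒ p depends on x, y only through x² + y².
(c) Reading off the gridlines: it misses every integer gridline on the x-axis; a circular section at z = 1 has radius between 0 and 1; the surface avoids every integer y-axis point in the box.
(d) These observations pin down the coefficients.

2*x^2 + 2*y^2 - 3*z + 2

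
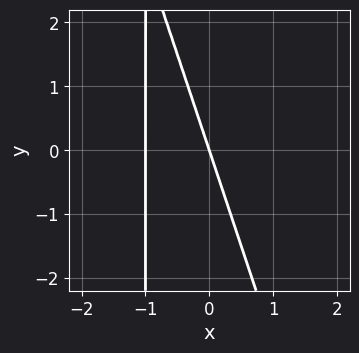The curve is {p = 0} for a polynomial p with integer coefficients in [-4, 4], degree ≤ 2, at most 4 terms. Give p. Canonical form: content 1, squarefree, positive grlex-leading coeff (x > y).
1. The degree is 2 — a generic line meets the curve in up to 2 points.
2. Reading off the gridlines: it crosses the y-axis at the gridline y = 0; the x-axis gridline crossings are at x ∈ {-1, 0}.
3. Matching integer coefficients to the picture gives p.

3*x^2 + x*y + 3*x + y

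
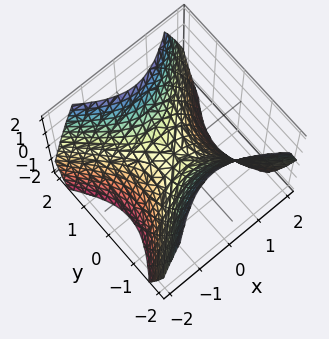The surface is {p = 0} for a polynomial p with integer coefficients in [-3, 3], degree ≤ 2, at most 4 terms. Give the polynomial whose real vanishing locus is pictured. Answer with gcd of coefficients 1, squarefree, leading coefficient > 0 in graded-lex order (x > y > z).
x^2 - y^2 + z

First, deg p = 2.
Next, symmetries: mirror symmetry y ↦ −y ⇒ only even powers of y; the x ↦ −x reflection is a symmetry, so x appears only in even powers.
Next, against the integer gridlines: it crosses the y-axis at the gridline y = 0; one x-axis crossing is at x = 0; one z-axis crossing is at z = 0.
Finally, assembling these constraints gives the stated polynomial.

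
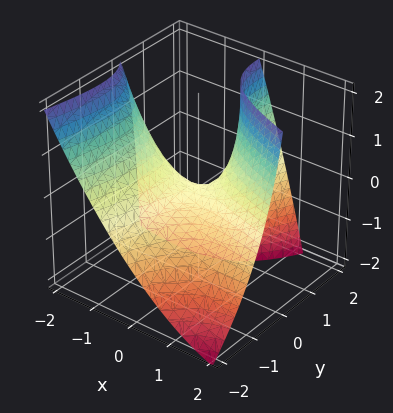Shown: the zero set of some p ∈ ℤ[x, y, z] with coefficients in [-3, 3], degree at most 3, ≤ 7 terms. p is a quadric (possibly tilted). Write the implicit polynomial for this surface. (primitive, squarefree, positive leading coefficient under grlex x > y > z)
(a) The degree is 2 — the shape is more complex than any degree-1 surface.
(b) Against the integer gridlines: one z-axis crossing is at z = 0; it meets the x-axis at x = 0 (among the integer gridlines); one y-axis crossing is at y = 0.
(c) Assembling these constraints gives the stated polynomial.

x^2 + 3*x*y - y^2 + 2*y*z - 2*z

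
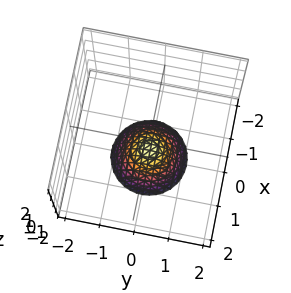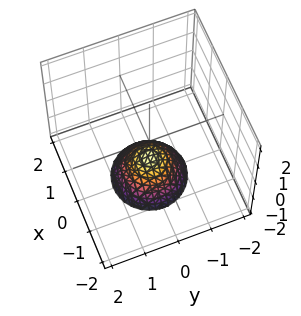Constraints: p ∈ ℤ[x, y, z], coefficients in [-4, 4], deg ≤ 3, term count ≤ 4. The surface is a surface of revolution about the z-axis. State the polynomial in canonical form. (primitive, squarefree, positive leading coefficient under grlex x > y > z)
x^2 + y^2 + z + 1

First, the degree is 2 — no degree-1 surface has this shape.
Next, by symmetry, every cross-section ⟂ z is a circle, so x, y appear only via x² + y².
Next, checking where it meets the axes: it crosses the z-axis at the gridline z = -1; no x-intercept at any integer in the box.
Finally, these observations pin down the coefficients.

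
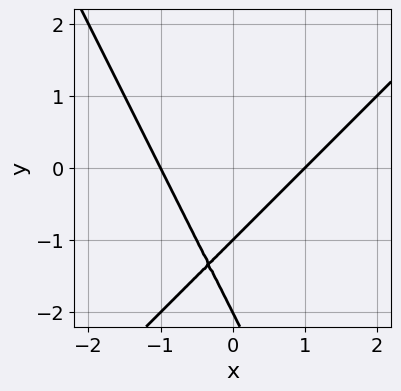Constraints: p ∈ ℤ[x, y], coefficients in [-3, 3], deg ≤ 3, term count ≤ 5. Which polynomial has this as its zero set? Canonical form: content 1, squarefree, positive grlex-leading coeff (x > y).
(a) Degree: no degree-1 curve has this shape, so deg p = 2.
(b) Observable constraints: the x-axis gridline crossings are at x ∈ {-1, 1}; the y-axis gridline crossings are at y ∈ {-2, -1}.
(c) Fitting integer coefficients to these (and the overall shape) gives p.

2*x^2 - x*y - y^2 - 3*y - 2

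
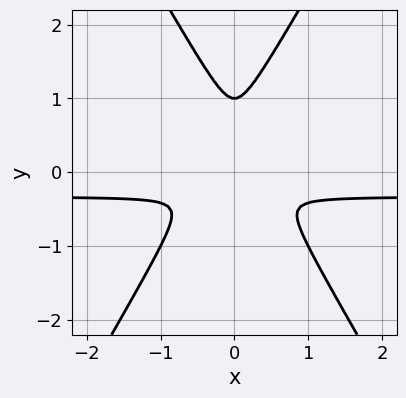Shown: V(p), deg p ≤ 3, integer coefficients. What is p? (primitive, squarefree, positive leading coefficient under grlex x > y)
(a) Degree: the shape is more complex than any degree-2 curve, so deg p = 3.
(b) Symmetries: mirror symmetry x ↦ −x ⇒ only even powers of x.
(c) Checking where it meets the axes: it meets the y-axis at y = 1 (among the integer gridlines).
(d) Assembling these constraints gives the stated polynomial.

3*x^2*y - y^3 + x^2 + y^2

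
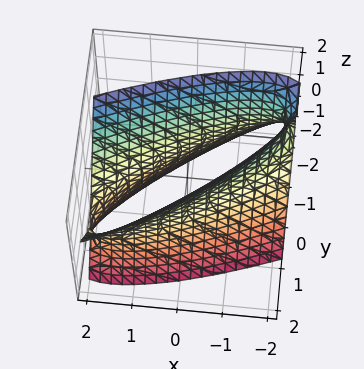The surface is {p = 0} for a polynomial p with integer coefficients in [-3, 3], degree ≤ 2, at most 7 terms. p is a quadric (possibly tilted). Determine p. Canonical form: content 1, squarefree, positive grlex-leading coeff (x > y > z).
First, degree: the shape is more complex than any degree-1 surface, so deg p = 2.
Next, from the visible intercepts: it misses every integer gridline on the z-axis.
Finally, the integer polynomial consistent with all of this is the stated p.

x^2 - 3*x*y - x*z + 3*y^2 - z^2 - 2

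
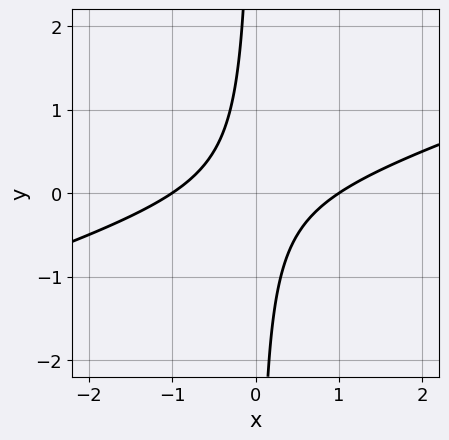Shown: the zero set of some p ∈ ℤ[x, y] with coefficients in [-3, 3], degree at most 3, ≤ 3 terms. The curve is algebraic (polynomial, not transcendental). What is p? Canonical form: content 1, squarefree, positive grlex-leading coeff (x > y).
x^2 - 3*x*y - 1

First, degree: a generic line meets the curve in up to 2 points, so deg p = 2.
Then, observable constraints: the x-axis gridline crossings are at x ∈ {-1, 1}; no y-intercept at any integer in the box.
Finally, these observations pin down the coefficients.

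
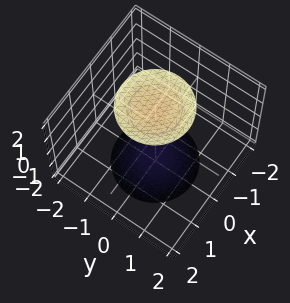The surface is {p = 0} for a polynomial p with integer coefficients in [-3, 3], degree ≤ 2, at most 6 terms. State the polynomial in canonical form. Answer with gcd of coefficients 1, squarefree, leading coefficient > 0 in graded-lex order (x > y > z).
x^2 + y^2 - z^2 + 3

1. The picture has 2 separate pieces.
2. Degree: the shape is more complex than any degree-1 surface, so deg p = 2.
3. Symmetries: every cross-section ⟂ z is a circle, so x, y appear only via x² + y².
4. From the axis intercepts and sections: the surface avoids every integer y-axis point in the box; a circular section at z = -2 has radius exactly 1.
5. Solving for integer coefficients yields p as stated.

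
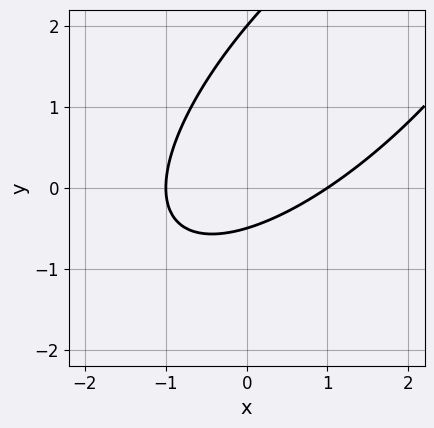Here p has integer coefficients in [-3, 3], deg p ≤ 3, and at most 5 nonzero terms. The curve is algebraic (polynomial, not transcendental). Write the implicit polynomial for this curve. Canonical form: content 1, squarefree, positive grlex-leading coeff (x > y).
2*x^2 - 3*x*y + 2*y^2 - 3*y - 2

1. deg p = 2. The shape is more complex than any degree-1 curve.
2. From the axis intercepts and sections: among the integer gridlines, it crosses the x-axis at x ∈ {-1, 1}; it crosses the y-axis at the gridline y = 2.
3. Matching integer coefficients to the picture gives p.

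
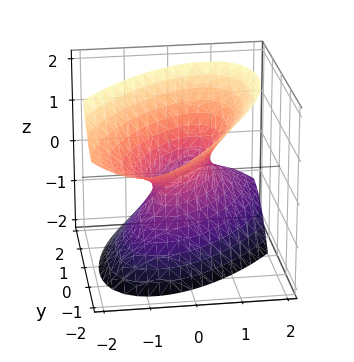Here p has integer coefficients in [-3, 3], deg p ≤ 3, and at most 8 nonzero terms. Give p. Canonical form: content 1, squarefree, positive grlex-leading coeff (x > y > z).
Degree: no degree-1 surface has this shape, so deg p = 2.
Reading off the gridlines: it misses every integer gridline on the z-axis.
Solving for integer coefficients yields p as stated.

3*x^2 - 3*x*y + 2*y^2 + 2*y*z - 2*z^2 - 1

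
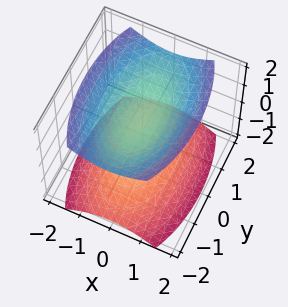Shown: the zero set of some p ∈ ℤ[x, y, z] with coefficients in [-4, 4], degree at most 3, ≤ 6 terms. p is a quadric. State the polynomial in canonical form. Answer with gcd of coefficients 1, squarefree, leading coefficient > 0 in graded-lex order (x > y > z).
First, I count 2 distinct pieces. Treating them together as one polynomial.
Then, the degree is 2 — two separate bowl-shaped sheets opening away from each other; a quadric.
Next, symmetries: the y ↦ −y reflection is a symmetry, so y appears only in even powers; mirror symmetry z ↦ −z ⇒ only even powers of z; the x ↦ −x reflection is a symmetry, so x appears only in even powers.
Then, against the integer gridlines: the z-axis gridline crossings are at z ∈ {-1, 1}; no y-intercept at any integer in the box; it misses every integer gridline on the x-axis.
Finally, fitting integer coefficients to these (and the overall shape) gives p.

3*x^2 + y^2 - 3*z^2 + 3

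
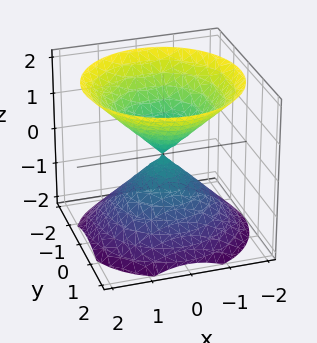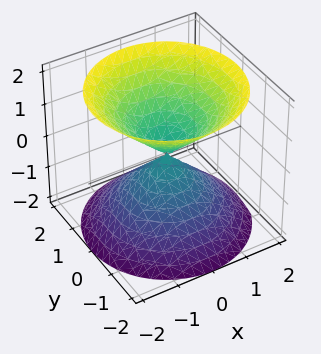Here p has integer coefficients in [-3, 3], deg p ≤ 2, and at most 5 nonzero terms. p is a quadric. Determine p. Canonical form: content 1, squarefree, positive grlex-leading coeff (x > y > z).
x^2 + y^2 - z^2

(a) There are 2 components.
(b) Degree: a double cone through the origin; a quadric, so deg p = 2.
(c) Symmetries: mirror symmetry z ↦ −z ⇒ only even powers of z; every cross-section ⟂ z is a circle, so x, y appear only via x² + y².
(d) From the visible intercepts: it crosses the y-axis at the gridline y = 0; a circular section at z = 1 has radius exactly 1; it crosses the z-axis at the gridline z = 0; one x-axis crossing is at x = 0.
(e) Assembling these constraints gives the stated polynomial.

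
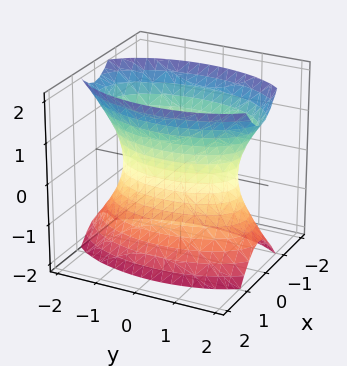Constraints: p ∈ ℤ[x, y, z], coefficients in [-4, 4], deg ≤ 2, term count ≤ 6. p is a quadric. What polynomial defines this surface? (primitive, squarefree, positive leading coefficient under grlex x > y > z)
deg p = 2.
Symmetries: mirror symmetry x ↦ −x ⇒ only even powers of x; it's symmetric under z → −z, forcing even powers of z; the y ↦ −y reflection is a symmetry, so y appears only in even powers.
From the axis intercepts and sections: no z-intercept at any integer in the box.
These observations pin down the coefficients.

3*x^2 + y^2 - z^2 - 2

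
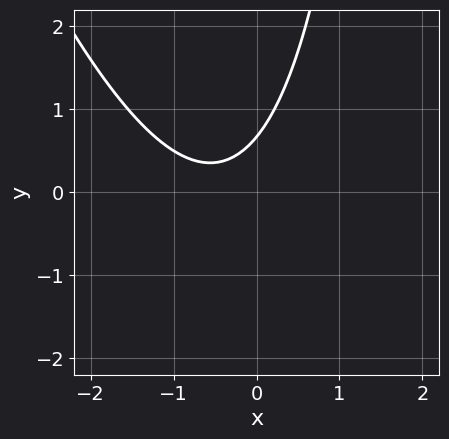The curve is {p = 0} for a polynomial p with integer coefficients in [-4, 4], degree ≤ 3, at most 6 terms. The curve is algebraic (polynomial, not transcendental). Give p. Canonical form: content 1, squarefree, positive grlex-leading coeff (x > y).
1. deg p = 2. The shape is more complex than any degree-1 curve.
2. From the axis intercepts and sections: it misses every integer gridline on the x-axis.
3. The integer polynomial consistent with all of this is the stated p.

3*x^2 + x*y + 3*x - 3*y + 2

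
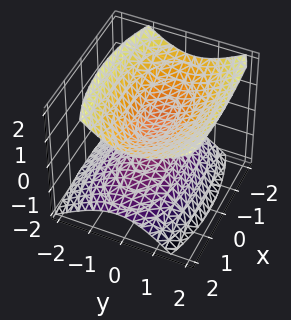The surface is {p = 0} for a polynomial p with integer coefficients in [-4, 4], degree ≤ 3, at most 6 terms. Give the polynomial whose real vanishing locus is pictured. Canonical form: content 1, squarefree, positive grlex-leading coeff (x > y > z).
x^2 + 3*y^2 - y*z - 3*z^2 + 1

I count 2 distinct pieces. Treating them together as one polynomial.
deg p = 2. The shape is more complex than any degree-1 surface.
From the axis intercepts and sections: no x-intercept at any integer in the box; it misses every integer gridline on the y-axis.
Solving for integer coefficients yields p as stated.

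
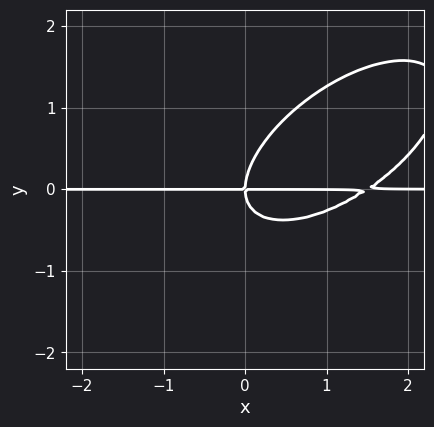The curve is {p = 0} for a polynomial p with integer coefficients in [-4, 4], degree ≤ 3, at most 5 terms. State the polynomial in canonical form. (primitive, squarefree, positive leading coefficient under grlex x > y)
2*x^2*y - 3*x*y^2 + 3*y^3 - 3*x*y

1. Degree: no degree-2 curve has this shape, so deg p = 3.
2. From the visible intercepts: every point of the x-axis in the box is on the curve; it crosses the y-axis at the gridline y = 0.
3. Together with the visible shape, these determine p as stated.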